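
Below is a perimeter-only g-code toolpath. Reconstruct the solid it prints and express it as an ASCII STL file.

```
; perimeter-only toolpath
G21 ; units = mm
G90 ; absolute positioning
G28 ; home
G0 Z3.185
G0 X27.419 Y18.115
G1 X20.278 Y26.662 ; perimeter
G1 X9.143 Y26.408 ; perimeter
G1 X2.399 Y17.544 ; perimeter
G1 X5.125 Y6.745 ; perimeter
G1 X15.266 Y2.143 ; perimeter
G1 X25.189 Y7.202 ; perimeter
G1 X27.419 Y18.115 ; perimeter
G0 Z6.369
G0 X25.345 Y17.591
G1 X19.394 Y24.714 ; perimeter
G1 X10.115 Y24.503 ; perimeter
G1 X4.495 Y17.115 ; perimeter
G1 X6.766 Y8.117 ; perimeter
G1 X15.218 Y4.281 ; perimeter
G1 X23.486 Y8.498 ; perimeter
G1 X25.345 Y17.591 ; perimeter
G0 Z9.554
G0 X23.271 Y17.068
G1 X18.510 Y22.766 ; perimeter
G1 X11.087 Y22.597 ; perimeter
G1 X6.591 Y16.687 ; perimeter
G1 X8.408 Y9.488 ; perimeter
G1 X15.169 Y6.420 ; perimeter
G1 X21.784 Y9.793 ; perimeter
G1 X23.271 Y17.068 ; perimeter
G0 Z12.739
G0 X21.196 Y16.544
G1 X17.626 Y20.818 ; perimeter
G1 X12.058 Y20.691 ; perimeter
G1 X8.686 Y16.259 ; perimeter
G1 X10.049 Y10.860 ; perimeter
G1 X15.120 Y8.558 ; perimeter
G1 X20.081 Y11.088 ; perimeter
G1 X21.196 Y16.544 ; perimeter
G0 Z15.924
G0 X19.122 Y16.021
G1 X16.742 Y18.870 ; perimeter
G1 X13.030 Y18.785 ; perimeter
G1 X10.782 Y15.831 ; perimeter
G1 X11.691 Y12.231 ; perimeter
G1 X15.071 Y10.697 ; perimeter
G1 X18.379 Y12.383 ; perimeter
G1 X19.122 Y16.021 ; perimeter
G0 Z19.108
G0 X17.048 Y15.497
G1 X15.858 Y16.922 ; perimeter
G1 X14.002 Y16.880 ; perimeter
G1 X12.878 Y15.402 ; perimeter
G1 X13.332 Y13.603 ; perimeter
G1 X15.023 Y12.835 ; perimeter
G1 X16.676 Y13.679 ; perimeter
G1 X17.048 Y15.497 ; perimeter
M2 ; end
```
solid part
  facet normal 0.0000 0.0000 -1.0000
    outer loop
      vertex 8.171 28.314 0.000
      vertex 21.162 28.610 0.000
      vertex 29.493 18.638 0.000
    endloop
  endfacet
  facet normal 0.0000 0.0000 -1.0000
    outer loop
      vertex 0.303 17.972 0.000
      vertex 8.171 28.314 0.000
      vertex 29.493 18.638 0.000
    endloop
  endfacet
  facet normal 0.0000 0.0000 -1.0000
    outer loop
      vertex 3.483 5.374 0.000
      vertex 0.303 17.972 0.000
      vertex 29.493 18.638 0.000
    endloop
  endfacet
  facet normal 0.0000 0.0000 -1.0000
    outer loop
      vertex 15.315 0.004 0.000
      vertex 3.483 5.374 0.000
      vertex 29.493 18.638 0.000
    endloop
  endfacet
  facet normal 0.0000 0.0000 -1.0000
    outer loop
      vertex 26.891 5.907 0.000
      vertex 15.315 0.004 0.000
      vertex 29.493 18.638 0.000
    endloop
  endfacet
  facet normal 0.6566 0.5485 0.5178
    outer loop
      vertex 29.493 18.638 0.000
      vertex 21.162 28.610 0.000
      vertex 14.974 14.974 22.293
    endloop
  endfacet
  facet normal -0.0195 0.8553 0.5178
    outer loop
      vertex 21.162 28.610 0.000
      vertex 8.171 28.314 0.000
      vertex 14.974 14.974 22.293
    endloop
  endfacet
  facet normal -0.6809 0.5180 0.5178
    outer loop
      vertex 8.171 28.314 0.000
      vertex 0.303 17.972 0.000
      vertex 14.974 14.974 22.293
    endloop
  endfacet
  facet normal -0.8295 -0.2094 0.5177
    outer loop
      vertex 0.303 17.972 0.000
      vertex 3.483 5.374 0.000
      vertex 14.974 14.974 22.293
    endloop
  endfacet
  facet normal -0.3536 -0.7791 0.5177
    outer loop
      vertex 3.483 5.374 0.000
      vertex 15.315 0.004 0.000
      vertex 14.974 14.974 22.293
    endloop
  endfacet
  facet normal 0.3887 -0.7622 0.5177
    outer loop
      vertex 15.315 0.004 0.000
      vertex 26.891 5.907 0.000
      vertex 14.974 14.974 22.293
    endloop
  endfacet
  facet normal 0.8382 -0.1713 0.5177
    outer loop
      vertex 26.891 5.907 0.000
      vertex 29.493 18.638 0.000
      vertex 14.974 14.974 22.293
    endloop
  endfacet
endsolid part

The G0 Z moves step by Δz≈3.185 mm. The G1 loops shrink linearly with z, so the solid tapers from its base footprint up to z≈22.3. Closing with a flat bottom cap and the tapered top and triangulating gives 12 facets — a regular 7-sided pyramid, base circumscribed radius ≈ 15 mm, apex at z ≈ 22.3 mm.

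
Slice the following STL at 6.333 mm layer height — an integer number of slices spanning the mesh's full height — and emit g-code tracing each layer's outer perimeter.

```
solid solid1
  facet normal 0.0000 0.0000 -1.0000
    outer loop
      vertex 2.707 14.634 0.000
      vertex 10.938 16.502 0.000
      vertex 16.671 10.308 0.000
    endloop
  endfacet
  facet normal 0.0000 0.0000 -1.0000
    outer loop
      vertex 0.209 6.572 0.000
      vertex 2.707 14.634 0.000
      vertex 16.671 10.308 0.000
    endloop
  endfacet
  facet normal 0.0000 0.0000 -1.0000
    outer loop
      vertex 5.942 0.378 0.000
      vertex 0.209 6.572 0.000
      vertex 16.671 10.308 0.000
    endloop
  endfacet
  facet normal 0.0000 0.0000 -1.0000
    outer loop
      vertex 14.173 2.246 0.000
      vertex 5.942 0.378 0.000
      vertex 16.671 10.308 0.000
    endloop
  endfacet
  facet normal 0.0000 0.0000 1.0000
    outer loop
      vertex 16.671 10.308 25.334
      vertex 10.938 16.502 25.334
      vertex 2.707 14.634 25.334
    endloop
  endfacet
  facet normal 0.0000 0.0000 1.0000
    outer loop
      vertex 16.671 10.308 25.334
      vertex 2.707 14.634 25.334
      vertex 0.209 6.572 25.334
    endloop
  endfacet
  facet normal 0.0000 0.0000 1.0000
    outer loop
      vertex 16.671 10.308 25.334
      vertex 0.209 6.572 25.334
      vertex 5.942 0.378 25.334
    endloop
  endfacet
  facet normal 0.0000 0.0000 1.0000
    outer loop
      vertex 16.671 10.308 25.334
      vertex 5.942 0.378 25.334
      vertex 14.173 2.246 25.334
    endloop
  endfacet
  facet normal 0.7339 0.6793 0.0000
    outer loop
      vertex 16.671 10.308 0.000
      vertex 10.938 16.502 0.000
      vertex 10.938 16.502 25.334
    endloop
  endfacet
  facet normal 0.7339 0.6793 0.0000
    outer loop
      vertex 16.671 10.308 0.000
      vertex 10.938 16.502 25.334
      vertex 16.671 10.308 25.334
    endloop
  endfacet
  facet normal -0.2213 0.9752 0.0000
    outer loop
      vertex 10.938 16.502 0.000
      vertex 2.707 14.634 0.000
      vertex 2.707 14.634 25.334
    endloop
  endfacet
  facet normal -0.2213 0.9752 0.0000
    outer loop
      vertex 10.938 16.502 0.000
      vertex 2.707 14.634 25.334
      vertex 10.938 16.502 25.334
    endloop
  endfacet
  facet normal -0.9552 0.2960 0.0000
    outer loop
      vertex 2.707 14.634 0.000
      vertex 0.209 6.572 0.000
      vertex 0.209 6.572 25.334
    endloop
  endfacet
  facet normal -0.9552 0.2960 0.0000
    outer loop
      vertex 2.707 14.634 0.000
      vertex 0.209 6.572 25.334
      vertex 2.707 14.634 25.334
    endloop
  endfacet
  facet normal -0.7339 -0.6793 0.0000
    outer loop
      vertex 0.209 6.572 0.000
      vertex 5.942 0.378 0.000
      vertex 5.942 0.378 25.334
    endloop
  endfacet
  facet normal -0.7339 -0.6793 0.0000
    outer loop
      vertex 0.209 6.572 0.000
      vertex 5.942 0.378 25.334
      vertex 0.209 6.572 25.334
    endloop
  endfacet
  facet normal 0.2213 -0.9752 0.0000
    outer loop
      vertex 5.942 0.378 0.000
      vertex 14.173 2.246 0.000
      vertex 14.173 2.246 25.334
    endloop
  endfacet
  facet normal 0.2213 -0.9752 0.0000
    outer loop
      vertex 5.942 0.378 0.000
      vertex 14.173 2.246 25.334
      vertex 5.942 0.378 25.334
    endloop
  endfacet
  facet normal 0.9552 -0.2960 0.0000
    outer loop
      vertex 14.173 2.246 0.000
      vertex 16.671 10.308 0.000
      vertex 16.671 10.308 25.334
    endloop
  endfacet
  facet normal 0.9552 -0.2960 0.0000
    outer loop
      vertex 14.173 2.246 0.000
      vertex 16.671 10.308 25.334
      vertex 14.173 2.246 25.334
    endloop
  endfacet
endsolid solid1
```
; perimeter-only toolpath
G21 ; units = mm
G90 ; absolute positioning
G28 ; home
; layer 1
G0 Z6.333
G0 X16.671 Y10.308
G1 X10.938 Y16.502
G1 X2.707 Y14.634
G1 X0.209 Y6.572
G1 X5.942 Y0.378
G1 X14.173 Y2.246
G1 X16.671 Y10.308
; layer 2
G0 Z12.667
G0 X16.671 Y10.308
G1 X10.938 Y16.502
G1 X2.707 Y14.634
G1 X0.209 Y6.572
G1 X5.942 Y0.378
G1 X14.173 Y2.246
G1 X16.671 Y10.308
; layer 3
G0 Z19.000
G0 X16.671 Y10.308
G1 X10.938 Y16.502
G1 X2.707 Y14.634
G1 X0.209 Y6.572
G1 X5.942 Y0.378
G1 X14.173 Y2.246
G1 X16.671 Y10.308
; layer 4
G0 Z25.334
G0 X16.671 Y10.308
G1 X10.938 Y16.502
G1 X2.707 Y14.634
G1 X0.209 Y6.572
G1 X5.942 Y0.378
G1 X14.173 Y2.246
G1 X16.671 Y10.308
M2 ; end

The solid is a regular 6-sided prism (a cylinder approximated with 6 flat sides), circumscribed radius ≈ 8.44 mm, height ≈ 25.3 mm. Slicing at Δz = 6.333 mm — 4 equal slices spanning the solid's height, so layer i sits at z = i·h/4 — gives 4 non-empty perimeters. Each is a 6-segment closed polygon; G0 lifts to the layer z and rapids to the start vertex, then G1 traces the edges.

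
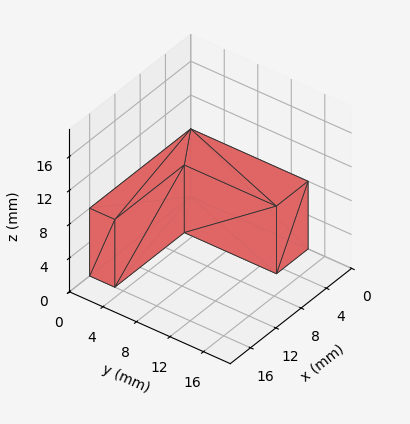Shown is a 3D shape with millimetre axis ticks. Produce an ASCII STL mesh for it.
Reading the render: the shape is an L-shaped prism: outer 16 × 14 mm, arm thicknesses ≈ 3 mm (horizontal) and 5 mm (vertical), extruded 8 mm in z (dimensions read to the nearest mm from the axis ticks). For the STL, each face is triangulated and given an outward normal.

solid part
  facet normal 0.0000 0.0000 -1.0000
    outer loop
      vertex 16.0 3.0 0.0
      vertex 16.0 0.0 0.0
      vertex 0.0 0.0 0.0
    endloop
  endfacet
  facet normal 0.0000 0.0000 -1.0000
    outer loop
      vertex 5.0 3.0 0.0
      vertex 16.0 3.0 0.0
      vertex 0.0 0.0 0.0
    endloop
  endfacet
  facet normal 0.0000 0.0000 -1.0000
    outer loop
      vertex 5.0 14.0 0.0
      vertex 5.0 3.0 0.0
      vertex 0.0 0.0 0.0
    endloop
  endfacet
  facet normal 0.0000 0.0000 -1.0000
    outer loop
      vertex 0.0 14.0 0.0
      vertex 5.0 14.0 0.0
      vertex 0.0 0.0 0.0
    endloop
  endfacet
  facet normal 0.0000 0.0000 1.0000
    outer loop
      vertex 0.0 0.0 8.0
      vertex 16.0 0.0 8.0
      vertex 16.0 3.0 8.0
    endloop
  endfacet
  facet normal 0.0000 0.0000 1.0000
    outer loop
      vertex 0.0 0.0 8.0
      vertex 16.0 3.0 8.0
      vertex 5.0 3.0 8.0
    endloop
  endfacet
  facet normal 0.0000 0.0000 1.0000
    outer loop
      vertex 0.0 0.0 8.0
      vertex 5.0 3.0 8.0
      vertex 5.0 14.0 8.0
    endloop
  endfacet
  facet normal 0.0000 0.0000 1.0000
    outer loop
      vertex 0.0 0.0 8.0
      vertex 5.0 14.0 8.0
      vertex 0.0 14.0 8.0
    endloop
  endfacet
  facet normal 0.0000 -1.0000 0.0000
    outer loop
      vertex 0.0 0.0 0.0
      vertex 16.0 0.0 0.0
      vertex 16.0 0.0 8.0
    endloop
  endfacet
  facet normal 0.0000 -1.0000 0.0000
    outer loop
      vertex 0.0 0.0 0.0
      vertex 16.0 0.0 8.0
      vertex 0.0 0.0 8.0
    endloop
  endfacet
  facet normal 1.0000 0.0000 0.0000
    outer loop
      vertex 16.0 0.0 0.0
      vertex 16.0 3.0 0.0
      vertex 16.0 3.0 8.0
    endloop
  endfacet
  facet normal 1.0000 0.0000 0.0000
    outer loop
      vertex 16.0 0.0 0.0
      vertex 16.0 3.0 8.0
      vertex 16.0 0.0 8.0
    endloop
  endfacet
  facet normal 0.0000 1.0000 0.0000
    outer loop
      vertex 16.0 3.0 0.0
      vertex 5.0 3.0 0.0
      vertex 5.0 3.0 8.0
    endloop
  endfacet
  facet normal 0.0000 1.0000 0.0000
    outer loop
      vertex 16.0 3.0 0.0
      vertex 5.0 3.0 8.0
      vertex 16.0 3.0 8.0
    endloop
  endfacet
  facet normal 1.0000 0.0000 0.0000
    outer loop
      vertex 5.0 3.0 0.0
      vertex 5.0 14.0 0.0
      vertex 5.0 14.0 8.0
    endloop
  endfacet
  facet normal 1.0000 0.0000 0.0000
    outer loop
      vertex 5.0 3.0 0.0
      vertex 5.0 14.0 8.0
      vertex 5.0 3.0 8.0
    endloop
  endfacet
  facet normal 0.0000 1.0000 0.0000
    outer loop
      vertex 5.0 14.0 0.0
      vertex 0.0 14.0 0.0
      vertex 0.0 14.0 8.0
    endloop
  endfacet
  facet normal 0.0000 1.0000 0.0000
    outer loop
      vertex 5.0 14.0 0.0
      vertex 0.0 14.0 8.0
      vertex 5.0 14.0 8.0
    endloop
  endfacet
  facet normal -1.0000 0.0000 0.0000
    outer loop
      vertex 0.0 14.0 0.0
      vertex 0.0 0.0 0.0
      vertex 0.0 0.0 8.0
    endloop
  endfacet
  facet normal -1.0000 0.0000 0.0000
    outer loop
      vertex 0.0 14.0 0.0
      vertex 0.0 0.0 8.0
      vertex 0.0 14.0 8.0
    endloop
  endfacet
endsolid part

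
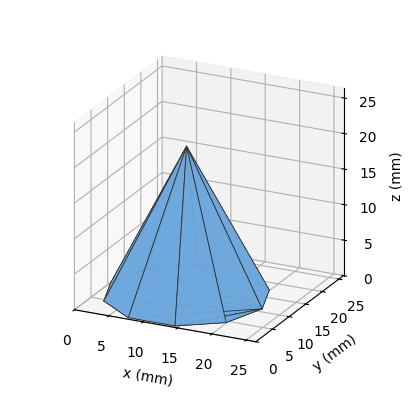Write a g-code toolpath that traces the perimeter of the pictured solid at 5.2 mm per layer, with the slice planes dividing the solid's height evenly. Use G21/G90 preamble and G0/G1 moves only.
Reading the render: the shape is a regular 10-sided pyramid, base circumscribed radius ≈ 11 mm, apex at z ≈ 21 mm (dimensions read to the nearest mm from the axis ticks). For the g-code, the solid's height is divided into equal slices at the stated Δz and each level perimeter traced with G1 moves after a G0 lift.

; perimeter-only toolpath
G21 ; units = mm
G90 ; absolute positioning
G28 ; home
; layer 1
G0 Z5.2
G0 X19.2 Y11.0
G1 X17.7 Y15.9
G1 X13.6 Y18.9
G1 X8.4 Y18.9
G1 X4.3 Y15.9
G1 X2.8 Y11.0
G1 X4.3 Y6.1
G1 X8.4 Y3.1
G1 X13.6 Y3.1
G1 X17.7 Y6.1
G1 X19.2 Y11.0
; layer 2
G0 Z10.5
G0 X16.5 Y11.0
G1 X15.4 Y14.2
G1 X12.7 Y16.2
G1 X9.3 Y16.2
G1 X6.5 Y14.2
G1 X5.5 Y11.0
G1 X6.5 Y7.8
G1 X9.3 Y5.8
G1 X12.7 Y5.8
G1 X15.4 Y7.8
G1 X16.5 Y11.0
; layer 3
G0 Z15.8
G0 X13.8 Y11.0
G1 X13.2 Y12.6
G1 X11.8 Y13.6
G1 X10.2 Y13.6
G1 X8.8 Y12.6
G1 X8.2 Y11.0
G1 X8.8 Y9.4
G1 X10.2 Y8.4
G1 X11.8 Y8.4
G1 X13.2 Y9.4
G1 X13.8 Y11.0
M2 ; end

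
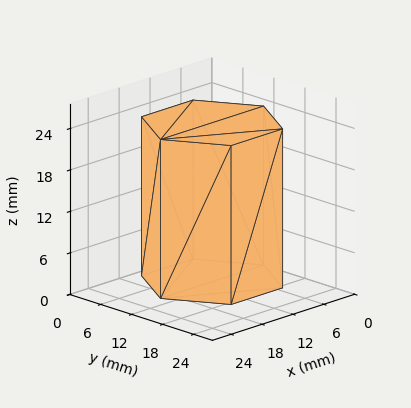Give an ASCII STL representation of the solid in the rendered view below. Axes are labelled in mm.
Reading the render: the shape is a regular 6-sided prism (a cylinder approximated with 6 flat sides), circumscribed radius ≈ 10 mm, height ≈ 23 mm (dimensions read to the nearest mm from the axis ticks). For the STL, each face is triangulated and given an outward normal.

solid part
  facet normal 0.0000 0.0000 -1.0000
    outer loop
      vertex 5.00 18.66 0.00
      vertex 15.00 18.66 0.00
      vertex 20.00 10.00 0.00
    endloop
  endfacet
  facet normal 0.0000 0.0000 -1.0000
    outer loop
      vertex 0.00 10.00 0.00
      vertex 5.00 18.66 0.00
      vertex 20.00 10.00 0.00
    endloop
  endfacet
  facet normal 0.0000 0.0000 -1.0000
    outer loop
      vertex 5.00 1.34 0.00
      vertex 0.00 10.00 0.00
      vertex 20.00 10.00 0.00
    endloop
  endfacet
  facet normal 0.0000 0.0000 -1.0000
    outer loop
      vertex 15.00 1.34 0.00
      vertex 5.00 1.34 0.00
      vertex 20.00 10.00 0.00
    endloop
  endfacet
  facet normal 0.0000 0.0000 1.0000
    outer loop
      vertex 20.00 10.00 23.00
      vertex 15.00 18.66 23.00
      vertex 5.00 18.66 23.00
    endloop
  endfacet
  facet normal 0.0000 0.0000 1.0000
    outer loop
      vertex 20.00 10.00 23.00
      vertex 5.00 18.66 23.00
      vertex 0.00 10.00 23.00
    endloop
  endfacet
  facet normal 0.0000 0.0000 1.0000
    outer loop
      vertex 20.00 10.00 23.00
      vertex 0.00 10.00 23.00
      vertex 5.00 1.34 23.00
    endloop
  endfacet
  facet normal 0.0000 0.0000 1.0000
    outer loop
      vertex 20.00 10.00 23.00
      vertex 5.00 1.34 23.00
      vertex 15.00 1.34 23.00
    endloop
  endfacet
  facet normal 0.8660 0.5000 0.0000
    outer loop
      vertex 20.00 10.00 0.00
      vertex 15.00 18.66 0.00
      vertex 15.00 18.66 23.00
    endloop
  endfacet
  facet normal 0.8660 0.5000 0.0000
    outer loop
      vertex 20.00 10.00 0.00
      vertex 15.00 18.66 23.00
      vertex 20.00 10.00 23.00
    endloop
  endfacet
  facet normal 0.0000 1.0000 0.0000
    outer loop
      vertex 15.00 18.66 0.00
      vertex 5.00 18.66 0.00
      vertex 5.00 18.66 23.00
    endloop
  endfacet
  facet normal 0.0000 1.0000 0.0000
    outer loop
      vertex 15.00 18.66 0.00
      vertex 5.00 18.66 23.00
      vertex 15.00 18.66 23.00
    endloop
  endfacet
  facet normal -0.8660 0.5000 0.0000
    outer loop
      vertex 5.00 18.66 0.00
      vertex 0.00 10.00 0.00
      vertex 0.00 10.00 23.00
    endloop
  endfacet
  facet normal -0.8660 0.5000 0.0000
    outer loop
      vertex 5.00 18.66 0.00
      vertex 0.00 10.00 23.00
      vertex 5.00 18.66 23.00
    endloop
  endfacet
  facet normal -0.8660 -0.5000 0.0000
    outer loop
      vertex 0.00 10.00 0.00
      vertex 5.00 1.34 0.00
      vertex 5.00 1.34 23.00
    endloop
  endfacet
  facet normal -0.8660 -0.5000 0.0000
    outer loop
      vertex 0.00 10.00 0.00
      vertex 5.00 1.34 23.00
      vertex 0.00 10.00 23.00
    endloop
  endfacet
  facet normal 0.0000 -1.0000 0.0000
    outer loop
      vertex 5.00 1.34 0.00
      vertex 15.00 1.34 0.00
      vertex 15.00 1.34 23.00
    endloop
  endfacet
  facet normal 0.0000 -1.0000 0.0000
    outer loop
      vertex 5.00 1.34 0.00
      vertex 15.00 1.34 23.00
      vertex 5.00 1.34 23.00
    endloop
  endfacet
  facet normal 0.8660 -0.5000 0.0000
    outer loop
      vertex 15.00 1.34 0.00
      vertex 20.00 10.00 0.00
      vertex 20.00 10.00 23.00
    endloop
  endfacet
  facet normal 0.8660 -0.5000 0.0000
    outer loop
      vertex 15.00 1.34 0.00
      vertex 20.00 10.00 23.00
      vertex 15.00 1.34 23.00
    endloop
  endfacet
endsolid part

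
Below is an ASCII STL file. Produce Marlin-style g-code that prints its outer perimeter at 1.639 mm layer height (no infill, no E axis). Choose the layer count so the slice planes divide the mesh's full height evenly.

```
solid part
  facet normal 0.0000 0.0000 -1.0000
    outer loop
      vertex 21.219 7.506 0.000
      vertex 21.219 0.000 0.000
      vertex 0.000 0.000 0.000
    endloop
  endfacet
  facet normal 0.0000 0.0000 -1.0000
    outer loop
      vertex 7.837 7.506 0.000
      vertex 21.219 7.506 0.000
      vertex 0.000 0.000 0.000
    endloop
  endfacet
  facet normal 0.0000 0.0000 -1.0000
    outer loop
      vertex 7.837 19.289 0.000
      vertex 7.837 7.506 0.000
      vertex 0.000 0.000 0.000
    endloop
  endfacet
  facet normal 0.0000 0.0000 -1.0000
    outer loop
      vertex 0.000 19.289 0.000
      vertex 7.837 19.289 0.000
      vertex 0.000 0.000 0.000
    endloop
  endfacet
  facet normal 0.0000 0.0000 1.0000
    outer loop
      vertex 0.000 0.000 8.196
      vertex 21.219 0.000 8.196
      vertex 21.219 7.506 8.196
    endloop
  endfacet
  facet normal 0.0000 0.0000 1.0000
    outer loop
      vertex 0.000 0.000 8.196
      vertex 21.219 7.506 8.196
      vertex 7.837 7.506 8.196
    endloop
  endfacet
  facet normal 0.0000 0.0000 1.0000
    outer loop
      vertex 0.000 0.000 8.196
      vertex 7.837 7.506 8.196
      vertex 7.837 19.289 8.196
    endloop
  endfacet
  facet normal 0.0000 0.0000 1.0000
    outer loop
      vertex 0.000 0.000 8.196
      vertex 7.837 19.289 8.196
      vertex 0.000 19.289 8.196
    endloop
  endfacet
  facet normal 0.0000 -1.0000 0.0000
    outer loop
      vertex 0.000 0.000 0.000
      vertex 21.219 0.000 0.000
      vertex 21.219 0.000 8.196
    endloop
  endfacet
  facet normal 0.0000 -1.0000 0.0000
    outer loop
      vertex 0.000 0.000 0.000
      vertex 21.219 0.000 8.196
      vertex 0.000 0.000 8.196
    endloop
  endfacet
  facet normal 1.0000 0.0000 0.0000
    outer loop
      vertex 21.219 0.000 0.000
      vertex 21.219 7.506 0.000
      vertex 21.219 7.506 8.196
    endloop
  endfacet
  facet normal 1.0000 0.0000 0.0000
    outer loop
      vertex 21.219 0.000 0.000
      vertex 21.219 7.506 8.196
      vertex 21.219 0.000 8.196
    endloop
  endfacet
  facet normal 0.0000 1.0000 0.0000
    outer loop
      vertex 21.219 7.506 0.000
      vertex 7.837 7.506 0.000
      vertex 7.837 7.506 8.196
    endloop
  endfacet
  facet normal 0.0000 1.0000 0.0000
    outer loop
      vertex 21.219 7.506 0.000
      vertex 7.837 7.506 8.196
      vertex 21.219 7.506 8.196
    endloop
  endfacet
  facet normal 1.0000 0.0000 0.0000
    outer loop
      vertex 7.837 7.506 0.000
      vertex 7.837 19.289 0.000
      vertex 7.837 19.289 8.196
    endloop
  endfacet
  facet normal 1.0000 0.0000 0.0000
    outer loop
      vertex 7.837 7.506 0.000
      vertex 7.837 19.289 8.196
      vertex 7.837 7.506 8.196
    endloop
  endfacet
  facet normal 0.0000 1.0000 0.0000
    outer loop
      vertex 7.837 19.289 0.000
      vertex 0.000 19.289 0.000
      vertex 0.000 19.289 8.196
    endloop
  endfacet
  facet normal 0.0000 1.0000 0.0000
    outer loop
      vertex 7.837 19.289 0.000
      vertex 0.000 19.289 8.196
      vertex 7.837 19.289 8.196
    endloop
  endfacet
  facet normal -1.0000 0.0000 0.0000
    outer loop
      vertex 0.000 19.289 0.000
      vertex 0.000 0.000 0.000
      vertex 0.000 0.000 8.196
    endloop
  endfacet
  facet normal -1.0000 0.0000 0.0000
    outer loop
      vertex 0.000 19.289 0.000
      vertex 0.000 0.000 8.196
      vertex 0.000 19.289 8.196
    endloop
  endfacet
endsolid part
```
; perimeter-only toolpath
G21 ; units = mm
G90 ; absolute positioning
G28 ; home
; layer 1
G0 Z1.639
G0 X0.000 Y0.000
G1 X21.219 Y0.000
G1 X21.219 Y7.506
G1 X7.837 Y7.506
G1 X7.837 Y19.289
G1 X0.000 Y19.289
G1 X0.000 Y0.000
; layer 2
G0 Z3.278
G0 X0.000 Y0.000
G1 X21.219 Y0.000
G1 X21.219 Y7.506
G1 X7.837 Y7.506
G1 X7.837 Y19.289
G1 X0.000 Y19.289
G1 X0.000 Y0.000
; layer 3
G0 Z4.918
G0 X0.000 Y0.000
G1 X21.219 Y0.000
G1 X21.219 Y7.506
G1 X7.837 Y7.506
G1 X7.837 Y19.289
G1 X0.000 Y19.289
G1 X0.000 Y0.000
; layer 4
G0 Z6.557
G0 X0.000 Y0.000
G1 X21.219 Y0.000
G1 X21.219 Y7.506
G1 X7.837 Y7.506
G1 X7.837 Y19.289
G1 X0.000 Y19.289
G1 X0.000 Y0.000
; layer 5
G0 Z8.196
G0 X0.000 Y0.000
G1 X21.219 Y0.000
G1 X21.219 Y7.506
G1 X7.837 Y7.506
G1 X7.837 Y19.289
G1 X0.000 Y19.289
G1 X0.000 Y0.000
M2 ; end

The solid is an L-shaped prism: outer 21.2 × 19.3 mm, arm thicknesses ≈ 7.51 mm (horizontal) and 7.84 mm (vertical), extruded 8.2 mm in z. Slicing at Δz = 1.639 mm — 5 equal slices spanning the solid's height, so layer i sits at z = i·h/5 — gives 5 non-empty perimeters. Each is a 6-segment closed polygon; G0 lifts to the layer z and rapids to the start vertex, then G1 traces the edges.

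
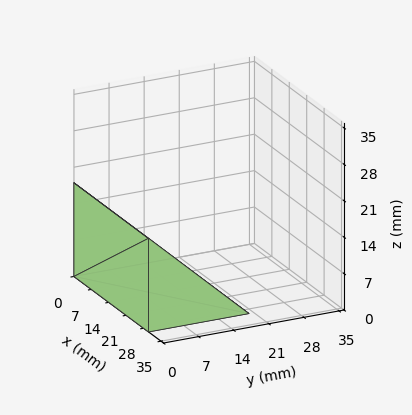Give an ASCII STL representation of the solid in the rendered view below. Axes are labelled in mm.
Reading the render: the shape is a wedge (ramp): 30 × 20 mm base, rising to 18 mm along the y=0 edge and sloping linearly to z=0 at y=20 (dimensions read to the nearest mm from the axis ticks). For the STL, each face is triangulated and given an outward normal.

solid part
  facet normal 0.0000 0.0000 -1.0000
    outer loop
      vertex 30.00 20.00 0.00
      vertex 30.00 0.00 0.00
      vertex 0.00 0.00 0.00
    endloop
  endfacet
  facet normal 0.0000 0.0000 -1.0000
    outer loop
      vertex 0.00 20.00 0.00
      vertex 30.00 20.00 0.00
      vertex 0.00 0.00 0.00
    endloop
  endfacet
  facet normal 0.0000 -1.0000 0.0000
    outer loop
      vertex 0.00 0.00 0.00
      vertex 30.00 0.00 0.00
      vertex 30.00 0.00 18.00
    endloop
  endfacet
  facet normal 0.0000 -1.0000 0.0000
    outer loop
      vertex 0.00 0.00 0.00
      vertex 30.00 0.00 18.00
      vertex 0.00 0.00 18.00
    endloop
  endfacet
  facet normal 0.0000 0.6690 0.7433
    outer loop
      vertex 0.00 0.00 18.00
      vertex 30.00 0.00 18.00
      vertex 30.00 20.00 0.00
    endloop
  endfacet
  facet normal 0.0000 0.6690 0.7433
    outer loop
      vertex 0.00 0.00 18.00
      vertex 30.00 20.00 0.00
      vertex 0.00 20.00 0.00
    endloop
  endfacet
  facet normal -1.0000 0.0000 0.0000
    outer loop
      vertex 0.00 0.00 18.00
      vertex 0.00 20.00 0.00
      vertex 0.00 0.00 0.00
    endloop
  endfacet
  facet normal 1.0000 0.0000 0.0000
    outer loop
      vertex 30.00 0.00 0.00
      vertex 30.00 20.00 0.00
      vertex 30.00 0.00 18.00
    endloop
  endfacet
endsolid part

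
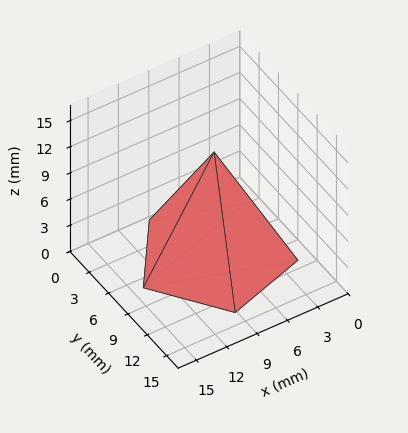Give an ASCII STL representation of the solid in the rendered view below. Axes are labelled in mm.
Reading the render: the shape is a regular 5-sided pyramid, base circumscribed radius ≈ 7 mm, apex at z ≈ 12 mm (dimensions read to the nearest mm from the axis ticks). For the STL, each face is triangulated and given an outward normal.

solid part
  facet normal 0.0000 0.0000 -1.0000
    outer loop
      vertex 1.34 11.11 0.00
      vertex 9.16 13.66 0.00
      vertex 14.00 7.00 0.00
    endloop
  endfacet
  facet normal 0.0000 0.0000 -1.0000
    outer loop
      vertex 1.34 2.89 0.00
      vertex 1.34 11.11 0.00
      vertex 14.00 7.00 0.00
    endloop
  endfacet
  facet normal 0.0000 0.0000 -1.0000
    outer loop
      vertex 9.16 0.34 0.00
      vertex 1.34 2.89 0.00
      vertex 14.00 7.00 0.00
    endloop
  endfacet
  facet normal 0.7316 0.5317 0.4268
    outer loop
      vertex 14.00 7.00 0.00
      vertex 9.16 13.66 0.00
      vertex 7.00 7.00 12.00
    endloop
  endfacet
  facet normal -0.2804 0.8598 0.4267
    outer loop
      vertex 9.16 13.66 0.00
      vertex 1.34 11.11 0.00
      vertex 7.00 7.00 12.00
    endloop
  endfacet
  facet normal -0.9044 0.0000 0.4266
    outer loop
      vertex 1.34 11.11 0.00
      vertex 1.34 2.89 0.00
      vertex 7.00 7.00 12.00
    endloop
  endfacet
  facet normal -0.2804 -0.8598 0.4267
    outer loop
      vertex 1.34 2.89 0.00
      vertex 9.16 0.34 0.00
      vertex 7.00 7.00 12.00
    endloop
  endfacet
  facet normal 0.7316 -0.5317 0.4268
    outer loop
      vertex 9.16 0.34 0.00
      vertex 14.00 7.00 0.00
      vertex 7.00 7.00 12.00
    endloop
  endfacet
endsolid part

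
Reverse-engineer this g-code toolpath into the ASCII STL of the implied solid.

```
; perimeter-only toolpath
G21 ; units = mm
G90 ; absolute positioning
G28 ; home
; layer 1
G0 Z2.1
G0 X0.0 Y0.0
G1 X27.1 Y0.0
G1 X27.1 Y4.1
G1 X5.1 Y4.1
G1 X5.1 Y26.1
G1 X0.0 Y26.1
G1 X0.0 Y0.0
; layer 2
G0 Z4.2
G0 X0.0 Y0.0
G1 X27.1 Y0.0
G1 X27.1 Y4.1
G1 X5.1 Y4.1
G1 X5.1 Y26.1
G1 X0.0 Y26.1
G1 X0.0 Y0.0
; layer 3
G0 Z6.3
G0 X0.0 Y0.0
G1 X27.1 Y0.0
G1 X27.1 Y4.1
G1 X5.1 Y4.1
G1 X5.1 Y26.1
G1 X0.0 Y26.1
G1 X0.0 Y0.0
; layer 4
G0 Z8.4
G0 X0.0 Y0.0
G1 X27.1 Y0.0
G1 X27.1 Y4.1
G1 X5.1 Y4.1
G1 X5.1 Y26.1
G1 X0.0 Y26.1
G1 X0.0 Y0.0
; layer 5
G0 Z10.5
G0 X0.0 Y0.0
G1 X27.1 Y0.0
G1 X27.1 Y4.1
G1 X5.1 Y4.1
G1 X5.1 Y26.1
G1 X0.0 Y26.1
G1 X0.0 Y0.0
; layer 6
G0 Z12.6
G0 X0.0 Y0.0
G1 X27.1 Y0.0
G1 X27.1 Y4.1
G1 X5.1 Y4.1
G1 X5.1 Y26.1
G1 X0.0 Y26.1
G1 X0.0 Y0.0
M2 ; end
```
solid part
  facet normal 0.0000 0.0000 -1.0000
    outer loop
      vertex 27.1 4.1 0.0
      vertex 27.1 0.0 0.0
      vertex 0.0 0.0 0.0
    endloop
  endfacet
  facet normal 0.0000 0.0000 -1.0000
    outer loop
      vertex 5.1 4.1 0.0
      vertex 27.1 4.1 0.0
      vertex 0.0 0.0 0.0
    endloop
  endfacet
  facet normal 0.0000 0.0000 -1.0000
    outer loop
      vertex 5.1 26.1 0.0
      vertex 5.1 4.1 0.0
      vertex 0.0 0.0 0.0
    endloop
  endfacet
  facet normal 0.0000 0.0000 -1.0000
    outer loop
      vertex 0.0 26.1 0.0
      vertex 5.1 26.1 0.0
      vertex 0.0 0.0 0.0
    endloop
  endfacet
  facet normal 0.0000 0.0000 1.0000
    outer loop
      vertex 0.0 0.0 12.6
      vertex 27.1 0.0 12.6
      vertex 27.1 4.1 12.6
    endloop
  endfacet
  facet normal 0.0000 0.0000 1.0000
    outer loop
      vertex 0.0 0.0 12.6
      vertex 27.1 4.1 12.6
      vertex 5.1 4.1 12.6
    endloop
  endfacet
  facet normal 0.0000 0.0000 1.0000
    outer loop
      vertex 0.0 0.0 12.6
      vertex 5.1 4.1 12.6
      vertex 5.1 26.1 12.6
    endloop
  endfacet
  facet normal 0.0000 0.0000 1.0000
    outer loop
      vertex 0.0 0.0 12.6
      vertex 5.1 26.1 12.6
      vertex 0.0 26.1 12.6
    endloop
  endfacet
  facet normal 0.0000 -1.0000 0.0000
    outer loop
      vertex 0.0 0.0 0.0
      vertex 27.1 0.0 0.0
      vertex 27.1 0.0 12.6
    endloop
  endfacet
  facet normal 0.0000 -1.0000 0.0000
    outer loop
      vertex 0.0 0.0 0.0
      vertex 27.1 0.0 12.6
      vertex 0.0 0.0 12.6
    endloop
  endfacet
  facet normal 1.0000 0.0000 0.0000
    outer loop
      vertex 27.1 0.0 0.0
      vertex 27.1 4.1 0.0
      vertex 27.1 4.1 12.6
    endloop
  endfacet
  facet normal 1.0000 0.0000 0.0000
    outer loop
      vertex 27.1 0.0 0.0
      vertex 27.1 4.1 12.6
      vertex 27.1 0.0 12.6
    endloop
  endfacet
  facet normal 0.0000 1.0000 0.0000
    outer loop
      vertex 27.1 4.1 0.0
      vertex 5.1 4.1 0.0
      vertex 5.1 4.1 12.6
    endloop
  endfacet
  facet normal 0.0000 1.0000 0.0000
    outer loop
      vertex 27.1 4.1 0.0
      vertex 5.1 4.1 12.6
      vertex 27.1 4.1 12.6
    endloop
  endfacet
  facet normal 1.0000 0.0000 0.0000
    outer loop
      vertex 5.1 4.1 0.0
      vertex 5.1 26.1 0.0
      vertex 5.1 26.1 12.6
    endloop
  endfacet
  facet normal 1.0000 0.0000 0.0000
    outer loop
      vertex 5.1 4.1 0.0
      vertex 5.1 26.1 12.6
      vertex 5.1 4.1 12.6
    endloop
  endfacet
  facet normal 0.0000 1.0000 0.0000
    outer loop
      vertex 5.1 26.1 0.0
      vertex 0.0 26.1 0.0
      vertex 0.0 26.1 12.6
    endloop
  endfacet
  facet normal 0.0000 1.0000 0.0000
    outer loop
      vertex 5.1 26.1 0.0
      vertex 0.0 26.1 12.6
      vertex 5.1 26.1 12.6
    endloop
  endfacet
  facet normal -1.0000 0.0000 0.0000
    outer loop
      vertex 0.0 26.1 0.0
      vertex 0.0 0.0 0.0
      vertex 0.0 0.0 12.6
    endloop
  endfacet
  facet normal -1.0000 0.0000 0.0000
    outer loop
      vertex 0.0 26.1 0.0
      vertex 0.0 0.0 12.6
      vertex 0.0 26.1 12.6
    endloop
  endfacet
endsolid part

The G0 Z moves step by Δz≈2.1 mm. Every layer's G1 loop is the same polygon, so the solid is a straight extrusion of it from z=0 to z≈12.6. Closing with flat bottom and top caps and triangulating gives 20 facets — an L-shaped prism: outer 27.1 × 26.1 mm, arm thicknesses ≈ 4.1 mm (horizontal) and 5.1 mm (vertical), extruded 12.6 mm in z.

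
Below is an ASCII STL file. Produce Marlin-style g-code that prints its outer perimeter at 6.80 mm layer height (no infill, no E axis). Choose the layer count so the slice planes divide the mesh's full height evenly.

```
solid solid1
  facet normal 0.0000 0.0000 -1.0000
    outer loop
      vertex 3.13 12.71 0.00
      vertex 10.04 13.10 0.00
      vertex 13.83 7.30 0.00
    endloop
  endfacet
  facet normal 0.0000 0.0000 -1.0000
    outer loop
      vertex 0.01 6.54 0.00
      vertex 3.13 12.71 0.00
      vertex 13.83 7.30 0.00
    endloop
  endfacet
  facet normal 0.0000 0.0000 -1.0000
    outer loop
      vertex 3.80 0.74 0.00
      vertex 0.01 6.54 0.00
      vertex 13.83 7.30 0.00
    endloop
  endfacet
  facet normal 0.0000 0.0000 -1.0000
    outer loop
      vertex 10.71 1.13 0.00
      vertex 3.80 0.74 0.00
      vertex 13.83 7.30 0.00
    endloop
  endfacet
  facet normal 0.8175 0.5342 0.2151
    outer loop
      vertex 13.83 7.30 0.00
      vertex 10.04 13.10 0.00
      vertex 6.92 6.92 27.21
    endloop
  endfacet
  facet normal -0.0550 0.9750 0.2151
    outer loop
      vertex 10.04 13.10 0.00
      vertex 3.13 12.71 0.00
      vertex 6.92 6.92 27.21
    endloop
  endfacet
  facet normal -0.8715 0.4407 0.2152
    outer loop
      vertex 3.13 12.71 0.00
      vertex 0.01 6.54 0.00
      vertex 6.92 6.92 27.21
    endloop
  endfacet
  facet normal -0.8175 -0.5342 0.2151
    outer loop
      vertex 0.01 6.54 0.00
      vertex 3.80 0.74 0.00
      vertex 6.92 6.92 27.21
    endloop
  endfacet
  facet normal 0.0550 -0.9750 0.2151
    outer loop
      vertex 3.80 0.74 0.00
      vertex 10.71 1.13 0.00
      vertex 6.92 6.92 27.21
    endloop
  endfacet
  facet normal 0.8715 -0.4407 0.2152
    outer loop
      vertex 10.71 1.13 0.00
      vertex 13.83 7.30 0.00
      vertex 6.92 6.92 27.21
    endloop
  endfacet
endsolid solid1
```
; perimeter-only toolpath
G21 ; units = mm
G90 ; absolute positioning
G28 ; home
; layer 1
G0 Z6.80
G0 X12.10 Y7.21
G1 X9.26 Y11.55
G1 X4.08 Y11.26
G1 X1.74 Y6.63
G1 X4.58 Y2.29
G1 X9.76 Y2.58
G1 X12.10 Y7.21
; layer 2
G0 Z13.61
G0 X10.38 Y7.11
G1 X8.48 Y10.01
G1 X5.03 Y9.82
G1 X3.46 Y6.73
G1 X5.36 Y3.83
G1 X8.82 Y4.03
G1 X10.38 Y7.11
; layer 3
G0 Z20.41
G0 X8.65 Y7.02
G1 X7.70 Y8.46
G1 X5.97 Y8.37
G1 X5.19 Y6.83
G1 X6.14 Y5.38
G1 X7.87 Y5.47
G1 X8.65 Y7.02
M2 ; end

The solid is a regular 6-sided pyramid, base circumscribed radius ≈ 6.92 mm, apex at z ≈ 27.2 mm. Slicing at Δz = 6.80 mm — 4 equal slices spanning the solid's height, so layer i sits at z = i·h/4 — gives 3 non-empty perimeters. Each is a 6-segment closed polygon; G0 lifts to the layer z and rapids to the start vertex, then G1 traces the edges. The cross-section shrinks linearly with z (the slice at the apex is degenerate and omitted).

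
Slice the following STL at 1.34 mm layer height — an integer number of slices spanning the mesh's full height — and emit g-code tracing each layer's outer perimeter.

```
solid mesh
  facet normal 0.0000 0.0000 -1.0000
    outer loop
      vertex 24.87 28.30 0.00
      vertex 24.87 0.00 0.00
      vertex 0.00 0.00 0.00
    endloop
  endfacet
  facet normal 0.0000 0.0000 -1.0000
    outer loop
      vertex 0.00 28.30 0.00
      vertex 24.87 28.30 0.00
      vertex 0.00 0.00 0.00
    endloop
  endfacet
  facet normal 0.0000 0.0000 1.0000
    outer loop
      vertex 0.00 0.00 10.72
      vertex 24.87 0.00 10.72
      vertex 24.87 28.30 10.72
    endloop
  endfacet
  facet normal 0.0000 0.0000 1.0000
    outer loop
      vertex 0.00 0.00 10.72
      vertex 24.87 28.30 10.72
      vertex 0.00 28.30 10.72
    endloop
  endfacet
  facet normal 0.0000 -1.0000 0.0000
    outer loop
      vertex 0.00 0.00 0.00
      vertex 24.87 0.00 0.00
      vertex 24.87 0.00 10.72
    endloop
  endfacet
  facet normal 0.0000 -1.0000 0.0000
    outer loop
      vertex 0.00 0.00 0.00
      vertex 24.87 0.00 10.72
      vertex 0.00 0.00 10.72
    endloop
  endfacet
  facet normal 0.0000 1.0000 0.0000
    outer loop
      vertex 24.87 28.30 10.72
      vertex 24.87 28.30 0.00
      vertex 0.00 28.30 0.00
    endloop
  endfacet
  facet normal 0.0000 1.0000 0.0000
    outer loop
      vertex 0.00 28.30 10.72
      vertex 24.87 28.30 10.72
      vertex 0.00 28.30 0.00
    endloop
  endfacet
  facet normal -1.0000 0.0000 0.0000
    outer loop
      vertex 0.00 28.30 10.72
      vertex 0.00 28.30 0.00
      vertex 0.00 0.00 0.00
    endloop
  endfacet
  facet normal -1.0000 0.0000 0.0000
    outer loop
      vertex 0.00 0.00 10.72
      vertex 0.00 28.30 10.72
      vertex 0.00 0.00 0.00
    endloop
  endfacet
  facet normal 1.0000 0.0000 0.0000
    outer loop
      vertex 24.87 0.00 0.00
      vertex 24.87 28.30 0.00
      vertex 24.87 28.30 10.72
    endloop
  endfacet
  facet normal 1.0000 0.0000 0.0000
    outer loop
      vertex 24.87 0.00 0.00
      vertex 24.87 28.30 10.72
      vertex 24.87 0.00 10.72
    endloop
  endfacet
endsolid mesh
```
; perimeter-only toolpath
G21 ; units = mm
G90 ; absolute positioning
G28 ; home
; layer 1
G0 Z1.34
G0 X0.00 Y0.00
G1 X24.87 Y0.00
G1 X24.87 Y28.30
G1 X0.00 Y28.30
G1 X0.00 Y0.00
; layer 2
G0 Z2.68
G0 X0.00 Y0.00
G1 X24.87 Y0.00
G1 X24.87 Y28.30
G1 X0.00 Y28.30
G1 X0.00 Y0.00
; layer 3
G0 Z4.02
G0 X0.00 Y0.00
G1 X24.87 Y0.00
G1 X24.87 Y28.30
G1 X0.00 Y28.30
G1 X0.00 Y0.00
; layer 4
G0 Z5.36
G0 X0.00 Y0.00
G1 X24.87 Y0.00
G1 X24.87 Y28.30
G1 X0.00 Y28.30
G1 X0.00 Y0.00
; layer 5
G0 Z6.70
G0 X0.00 Y0.00
G1 X24.87 Y0.00
G1 X24.87 Y28.30
G1 X0.00 Y28.30
G1 X0.00 Y0.00
; layer 6
G0 Z8.04
G0 X0.00 Y0.00
G1 X24.87 Y0.00
G1 X24.87 Y28.30
G1 X0.00 Y28.30
G1 X0.00 Y0.00
; layer 7
G0 Z9.38
G0 X0.00 Y0.00
G1 X24.87 Y0.00
G1 X24.87 Y28.30
G1 X0.00 Y28.30
G1 X0.00 Y0.00
; layer 8
G0 Z10.72
G0 X0.00 Y0.00
G1 X24.87 Y0.00
G1 X24.87 Y28.30
G1 X0.00 Y28.30
G1 X0.00 Y0.00
M2 ; end

The solid is a rectangular box, roughly 24.9 × 28.3 mm footprint and 10.7 mm tall. Slicing at Δz = 1.34 mm — 8 equal slices spanning the solid's height, so layer i sits at z = i·h/8 — gives 8 non-empty perimeters. Each is a 4-segment closed polygon; G0 lifts to the layer z and rapids to the start vertex, then G1 traces the edges.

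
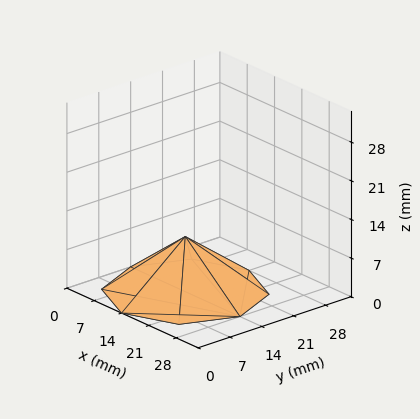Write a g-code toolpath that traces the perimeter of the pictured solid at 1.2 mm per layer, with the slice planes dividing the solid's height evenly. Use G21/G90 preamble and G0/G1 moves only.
Reading the render: the shape is a regular 8-sided pyramid, base circumscribed radius ≈ 14 mm, apex at z ≈ 10 mm (dimensions read to the nearest mm from the axis ticks). For the g-code, the solid's height is divided into equal slices at the stated Δz and each level perimeter traced with G1 moves after a G0 lift.

; perimeter-only toolpath
G21 ; units = mm
G90 ; absolute positioning
G28 ; home
; layer 1
G0 Z1.2
G0 X26.2 Y14.0
G1 X22.7 Y22.7
G1 X14.0 Y26.2
G1 X5.3 Y22.7
G1 X1.8 Y14.0
G1 X5.3 Y5.3
G1 X14.0 Y1.8
G1 X22.7 Y5.3
G1 X26.2 Y14.0
; layer 2
G0 Z2.5
G0 X24.5 Y14.0
G1 X21.4 Y21.4
G1 X14.0 Y24.5
G1 X6.6 Y21.4
G1 X3.5 Y14.0
G1 X6.6 Y6.6
G1 X14.0 Y3.5
G1 X21.4 Y6.6
G1 X24.5 Y14.0
; layer 3
G0 Z3.8
G0 X22.8 Y14.0
G1 X20.2 Y20.2
G1 X14.0 Y22.8
G1 X7.8 Y20.2
G1 X5.2 Y14.0
G1 X7.8 Y7.8
G1 X14.0 Y5.2
G1 X20.2 Y7.8
G1 X22.8 Y14.0
; layer 4
G0 Z5.0
G0 X21.0 Y14.0
G1 X18.9 Y18.9
G1 X14.0 Y21.0
G1 X9.1 Y18.9
G1 X7.0 Y14.0
G1 X9.1 Y9.1
G1 X14.0 Y7.0
G1 X18.9 Y9.1
G1 X21.0 Y14.0
; layer 5
G0 Z6.2
G0 X19.2 Y14.0
G1 X17.7 Y17.7
G1 X14.0 Y19.2
G1 X10.3 Y17.7
G1 X8.8 Y14.0
G1 X10.3 Y10.3
G1 X14.0 Y8.8
G1 X17.7 Y10.3
G1 X19.2 Y14.0
; layer 6
G0 Z7.5
G0 X17.5 Y14.0
G1 X16.5 Y16.5
G1 X14.0 Y17.5
G1 X11.5 Y16.5
G1 X10.5 Y14.0
G1 X11.5 Y11.5
G1 X14.0 Y10.5
G1 X16.5 Y11.5
G1 X17.5 Y14.0
; layer 7
G0 Z8.8
G0 X15.8 Y14.0
G1 X15.2 Y15.2
G1 X14.0 Y15.8
G1 X12.8 Y15.2
G1 X12.2 Y14.0
G1 X12.8 Y12.8
G1 X14.0 Y12.2
G1 X15.2 Y12.8
G1 X15.8 Y14.0
M2 ; end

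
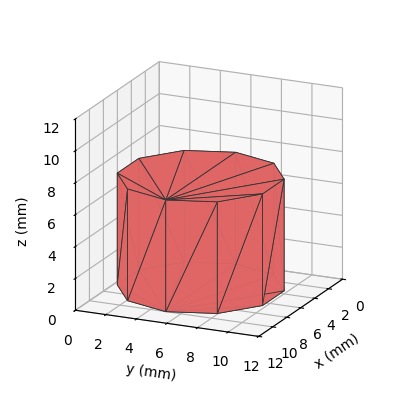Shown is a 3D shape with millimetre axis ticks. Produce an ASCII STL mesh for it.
Reading the render: the shape is a regular 10-sided prism (a cylinder approximated with 10 flat sides), circumscribed radius ≈ 5 mm, height ≈ 7 mm (dimensions read to the nearest mm from the axis ticks). For the STL, each face is triangulated and given an outward normal.

solid part
  facet normal 0.0000 0.0000 -1.0000
    outer loop
      vertex 6.545 9.755 0.000
      vertex 9.045 7.939 0.000
      vertex 10.000 5.000 0.000
    endloop
  endfacet
  facet normal 0.0000 0.0000 -1.0000
    outer loop
      vertex 3.455 9.755 0.000
      vertex 6.545 9.755 0.000
      vertex 10.000 5.000 0.000
    endloop
  endfacet
  facet normal 0.0000 0.0000 -1.0000
    outer loop
      vertex 0.955 7.939 0.000
      vertex 3.455 9.755 0.000
      vertex 10.000 5.000 0.000
    endloop
  endfacet
  facet normal 0.0000 0.0000 -1.0000
    outer loop
      vertex 0.000 5.000 0.000
      vertex 0.955 7.939 0.000
      vertex 10.000 5.000 0.000
    endloop
  endfacet
  facet normal 0.0000 0.0000 -1.0000
    outer loop
      vertex 0.955 2.061 0.000
      vertex 0.000 5.000 0.000
      vertex 10.000 5.000 0.000
    endloop
  endfacet
  facet normal 0.0000 0.0000 -1.0000
    outer loop
      vertex 3.455 0.245 0.000
      vertex 0.955 2.061 0.000
      vertex 10.000 5.000 0.000
    endloop
  endfacet
  facet normal 0.0000 0.0000 -1.0000
    outer loop
      vertex 6.545 0.245 0.000
      vertex 3.455 0.245 0.000
      vertex 10.000 5.000 0.000
    endloop
  endfacet
  facet normal 0.0000 0.0000 -1.0000
    outer loop
      vertex 9.045 2.061 0.000
      vertex 6.545 0.245 0.000
      vertex 10.000 5.000 0.000
    endloop
  endfacet
  facet normal 0.0000 0.0000 1.0000
    outer loop
      vertex 10.000 5.000 7.000
      vertex 9.045 7.939 7.000
      vertex 6.545 9.755 7.000
    endloop
  endfacet
  facet normal 0.0000 0.0000 1.0000
    outer loop
      vertex 10.000 5.000 7.000
      vertex 6.545 9.755 7.000
      vertex 3.455 9.755 7.000
    endloop
  endfacet
  facet normal 0.0000 0.0000 1.0000
    outer loop
      vertex 10.000 5.000 7.000
      vertex 3.455 9.755 7.000
      vertex 0.955 7.939 7.000
    endloop
  endfacet
  facet normal 0.0000 0.0000 1.0000
    outer loop
      vertex 10.000 5.000 7.000
      vertex 0.955 7.939 7.000
      vertex 0.000 5.000 7.000
    endloop
  endfacet
  facet normal 0.0000 0.0000 1.0000
    outer loop
      vertex 10.000 5.000 7.000
      vertex 0.000 5.000 7.000
      vertex 0.955 2.061 7.000
    endloop
  endfacet
  facet normal 0.0000 0.0000 1.0000
    outer loop
      vertex 10.000 5.000 7.000
      vertex 0.955 2.061 7.000
      vertex 3.455 0.245 7.000
    endloop
  endfacet
  facet normal 0.0000 0.0000 1.0000
    outer loop
      vertex 10.000 5.000 7.000
      vertex 3.455 0.245 7.000
      vertex 6.545 0.245 7.000
    endloop
  endfacet
  facet normal 0.0000 0.0000 1.0000
    outer loop
      vertex 10.000 5.000 7.000
      vertex 6.545 0.245 7.000
      vertex 9.045 2.061 7.000
    endloop
  endfacet
  facet normal 0.9511 0.3090 0.0000
    outer loop
      vertex 10.000 5.000 0.000
      vertex 9.045 7.939 0.000
      vertex 9.045 7.939 7.000
    endloop
  endfacet
  facet normal 0.9511 0.3090 0.0000
    outer loop
      vertex 10.000 5.000 0.000
      vertex 9.045 7.939 7.000
      vertex 10.000 5.000 7.000
    endloop
  endfacet
  facet normal 0.5877 0.8091 0.0000
    outer loop
      vertex 9.045 7.939 0.000
      vertex 6.545 9.755 0.000
      vertex 6.545 9.755 7.000
    endloop
  endfacet
  facet normal 0.5877 0.8091 0.0000
    outer loop
      vertex 9.045 7.939 0.000
      vertex 6.545 9.755 7.000
      vertex 9.045 7.939 7.000
    endloop
  endfacet
  facet normal 0.0000 1.0000 0.0000
    outer loop
      vertex 6.545 9.755 0.000
      vertex 3.455 9.755 0.000
      vertex 3.455 9.755 7.000
    endloop
  endfacet
  facet normal 0.0000 1.0000 0.0000
    outer loop
      vertex 6.545 9.755 0.000
      vertex 3.455 9.755 7.000
      vertex 6.545 9.755 7.000
    endloop
  endfacet
  facet normal -0.5877 0.8091 0.0000
    outer loop
      vertex 3.455 9.755 0.000
      vertex 0.955 7.939 0.000
      vertex 0.955 7.939 7.000
    endloop
  endfacet
  facet normal -0.5877 0.8091 0.0000
    outer loop
      vertex 3.455 9.755 0.000
      vertex 0.955 7.939 7.000
      vertex 3.455 9.755 7.000
    endloop
  endfacet
  facet normal -0.9511 0.3090 0.0000
    outer loop
      vertex 0.955 7.939 0.000
      vertex 0.000 5.000 0.000
      vertex 0.000 5.000 7.000
    endloop
  endfacet
  facet normal -0.9511 0.3090 0.0000
    outer loop
      vertex 0.955 7.939 0.000
      vertex 0.000 5.000 7.000
      vertex 0.955 7.939 7.000
    endloop
  endfacet
  facet normal -0.9511 -0.3090 0.0000
    outer loop
      vertex 0.000 5.000 0.000
      vertex 0.955 2.061 0.000
      vertex 0.955 2.061 7.000
    endloop
  endfacet
  facet normal -0.9511 -0.3090 0.0000
    outer loop
      vertex 0.000 5.000 0.000
      vertex 0.955 2.061 7.000
      vertex 0.000 5.000 7.000
    endloop
  endfacet
  facet normal -0.5877 -0.8091 0.0000
    outer loop
      vertex 0.955 2.061 0.000
      vertex 3.455 0.245 0.000
      vertex 3.455 0.245 7.000
    endloop
  endfacet
  facet normal -0.5877 -0.8091 0.0000
    outer loop
      vertex 0.955 2.061 0.000
      vertex 3.455 0.245 7.000
      vertex 0.955 2.061 7.000
    endloop
  endfacet
  facet normal 0.0000 -1.0000 0.0000
    outer loop
      vertex 3.455 0.245 0.000
      vertex 6.545 0.245 0.000
      vertex 6.545 0.245 7.000
    endloop
  endfacet
  facet normal 0.0000 -1.0000 0.0000
    outer loop
      vertex 3.455 0.245 0.000
      vertex 6.545 0.245 7.000
      vertex 3.455 0.245 7.000
    endloop
  endfacet
  facet normal 0.5877 -0.8091 0.0000
    outer loop
      vertex 6.545 0.245 0.000
      vertex 9.045 2.061 0.000
      vertex 9.045 2.061 7.000
    endloop
  endfacet
  facet normal 0.5877 -0.8091 0.0000
    outer loop
      vertex 6.545 0.245 0.000
      vertex 9.045 2.061 7.000
      vertex 6.545 0.245 7.000
    endloop
  endfacet
  facet normal 0.9511 -0.3090 0.0000
    outer loop
      vertex 9.045 2.061 0.000
      vertex 10.000 5.000 0.000
      vertex 10.000 5.000 7.000
    endloop
  endfacet
  facet normal 0.9511 -0.3090 0.0000
    outer loop
      vertex 9.045 2.061 0.000
      vertex 10.000 5.000 7.000
      vertex 9.045 2.061 7.000
    endloop
  endfacet
endsolid part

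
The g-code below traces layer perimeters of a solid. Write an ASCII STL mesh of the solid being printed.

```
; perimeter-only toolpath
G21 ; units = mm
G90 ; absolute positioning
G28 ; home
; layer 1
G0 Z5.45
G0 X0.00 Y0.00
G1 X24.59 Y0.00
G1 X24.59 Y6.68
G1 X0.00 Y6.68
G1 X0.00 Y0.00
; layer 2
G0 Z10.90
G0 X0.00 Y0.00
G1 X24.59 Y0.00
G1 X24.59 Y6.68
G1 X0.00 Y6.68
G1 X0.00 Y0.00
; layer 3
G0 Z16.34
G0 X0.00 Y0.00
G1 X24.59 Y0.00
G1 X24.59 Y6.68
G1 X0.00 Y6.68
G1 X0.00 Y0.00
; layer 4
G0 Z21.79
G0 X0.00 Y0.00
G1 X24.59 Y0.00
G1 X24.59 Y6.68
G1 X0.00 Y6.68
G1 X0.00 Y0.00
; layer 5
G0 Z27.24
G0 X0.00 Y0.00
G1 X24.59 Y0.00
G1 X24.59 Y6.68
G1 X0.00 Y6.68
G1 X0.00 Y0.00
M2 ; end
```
solid part
  facet normal 0.0000 0.0000 -1.0000
    outer loop
      vertex 24.59 6.68 0.00
      vertex 24.59 0.00 0.00
      vertex 0.00 0.00 0.00
    endloop
  endfacet
  facet normal 0.0000 0.0000 -1.0000
    outer loop
      vertex 0.00 6.68 0.00
      vertex 24.59 6.68 0.00
      vertex 0.00 0.00 0.00
    endloop
  endfacet
  facet normal 0.0000 0.0000 1.0000
    outer loop
      vertex 0.00 0.00 27.24
      vertex 24.59 0.00 27.24
      vertex 24.59 6.68 27.24
    endloop
  endfacet
  facet normal 0.0000 0.0000 1.0000
    outer loop
      vertex 0.00 0.00 27.24
      vertex 24.59 6.68 27.24
      vertex 0.00 6.68 27.24
    endloop
  endfacet
  facet normal 0.0000 -1.0000 0.0000
    outer loop
      vertex 0.00 0.00 0.00
      vertex 24.59 0.00 0.00
      vertex 24.59 0.00 27.24
    endloop
  endfacet
  facet normal 0.0000 -1.0000 0.0000
    outer loop
      vertex 0.00 0.00 0.00
      vertex 24.59 0.00 27.24
      vertex 0.00 0.00 27.24
    endloop
  endfacet
  facet normal 0.0000 1.0000 0.0000
    outer loop
      vertex 24.59 6.68 27.24
      vertex 24.59 6.68 0.00
      vertex 0.00 6.68 0.00
    endloop
  endfacet
  facet normal 0.0000 1.0000 0.0000
    outer loop
      vertex 0.00 6.68 27.24
      vertex 24.59 6.68 27.24
      vertex 0.00 6.68 0.00
    endloop
  endfacet
  facet normal -1.0000 0.0000 0.0000
    outer loop
      vertex 0.00 6.68 27.24
      vertex 0.00 6.68 0.00
      vertex 0.00 0.00 0.00
    endloop
  endfacet
  facet normal -1.0000 0.0000 0.0000
    outer loop
      vertex 0.00 0.00 27.24
      vertex 0.00 6.68 27.24
      vertex 0.00 0.00 0.00
    endloop
  endfacet
  facet normal 1.0000 0.0000 0.0000
    outer loop
      vertex 24.59 0.00 0.00
      vertex 24.59 6.68 0.00
      vertex 24.59 6.68 27.24
    endloop
  endfacet
  facet normal 1.0000 0.0000 0.0000
    outer loop
      vertex 24.59 0.00 0.00
      vertex 24.59 6.68 27.24
      vertex 24.59 0.00 27.24
    endloop
  endfacet
endsolid part

The G0 Z moves step by Δz≈5.45 mm. Every layer's G1 loop is the same polygon, so the solid is a straight extrusion of it from z=0 to z≈27.2. Closing with flat bottom and top caps and triangulating gives 12 facets — a rectangular box, roughly 24.6 × 6.68 mm footprint and 27.2 mm tall.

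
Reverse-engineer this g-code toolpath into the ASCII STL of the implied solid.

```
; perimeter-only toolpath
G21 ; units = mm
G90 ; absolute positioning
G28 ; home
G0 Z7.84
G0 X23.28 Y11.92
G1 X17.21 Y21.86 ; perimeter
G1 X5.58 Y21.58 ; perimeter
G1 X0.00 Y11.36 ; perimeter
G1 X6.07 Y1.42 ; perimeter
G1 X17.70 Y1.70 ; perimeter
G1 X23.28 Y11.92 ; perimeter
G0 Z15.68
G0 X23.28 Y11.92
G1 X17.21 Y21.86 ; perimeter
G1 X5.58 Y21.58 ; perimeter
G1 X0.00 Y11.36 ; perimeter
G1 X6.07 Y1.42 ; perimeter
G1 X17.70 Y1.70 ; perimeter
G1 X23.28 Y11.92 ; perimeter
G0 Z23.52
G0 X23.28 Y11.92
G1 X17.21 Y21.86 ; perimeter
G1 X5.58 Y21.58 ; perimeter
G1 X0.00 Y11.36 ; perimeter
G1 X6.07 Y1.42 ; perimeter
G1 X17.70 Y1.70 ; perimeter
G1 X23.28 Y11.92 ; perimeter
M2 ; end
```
solid part
  facet normal 0.0000 0.0000 -1.0000
    outer loop
      vertex 5.58 21.58 0.00
      vertex 17.21 21.86 0.00
      vertex 23.28 11.92 0.00
    endloop
  endfacet
  facet normal 0.0000 0.0000 -1.0000
    outer loop
      vertex 0.00 11.36 0.00
      vertex 5.58 21.58 0.00
      vertex 23.28 11.92 0.00
    endloop
  endfacet
  facet normal 0.0000 0.0000 -1.0000
    outer loop
      vertex 6.07 1.42 0.00
      vertex 0.00 11.36 0.00
      vertex 23.28 11.92 0.00
    endloop
  endfacet
  facet normal 0.0000 0.0000 -1.0000
    outer loop
      vertex 17.70 1.70 0.00
      vertex 6.07 1.42 0.00
      vertex 23.28 11.92 0.00
    endloop
  endfacet
  facet normal 0.0000 0.0000 1.0000
    outer loop
      vertex 23.28 11.92 23.52
      vertex 17.21 21.86 23.52
      vertex 5.58 21.58 23.52
    endloop
  endfacet
  facet normal 0.0000 0.0000 1.0000
    outer loop
      vertex 23.28 11.92 23.52
      vertex 5.58 21.58 23.52
      vertex 0.00 11.36 23.52
    endloop
  endfacet
  facet normal 0.0000 0.0000 1.0000
    outer loop
      vertex 23.28 11.92 23.52
      vertex 0.00 11.36 23.52
      vertex 6.07 1.42 23.52
    endloop
  endfacet
  facet normal 0.0000 0.0000 1.0000
    outer loop
      vertex 23.28 11.92 23.52
      vertex 6.07 1.42 23.52
      vertex 17.70 1.70 23.52
    endloop
  endfacet
  facet normal 0.8535 0.5212 0.0000
    outer loop
      vertex 23.28 11.92 0.00
      vertex 17.21 21.86 0.00
      vertex 17.21 21.86 23.52
    endloop
  endfacet
  facet normal 0.8535 0.5212 0.0000
    outer loop
      vertex 23.28 11.92 0.00
      vertex 17.21 21.86 23.52
      vertex 23.28 11.92 23.52
    endloop
  endfacet
  facet normal -0.0241 0.9997 0.0000
    outer loop
      vertex 17.21 21.86 0.00
      vertex 5.58 21.58 0.00
      vertex 5.58 21.58 23.52
    endloop
  endfacet
  facet normal -0.0241 0.9997 0.0000
    outer loop
      vertex 17.21 21.86 0.00
      vertex 5.58 21.58 23.52
      vertex 17.21 21.86 23.52
    endloop
  endfacet
  facet normal -0.8777 0.4792 0.0000
    outer loop
      vertex 5.58 21.58 0.00
      vertex 0.00 11.36 0.00
      vertex 0.00 11.36 23.52
    endloop
  endfacet
  facet normal -0.8777 0.4792 0.0000
    outer loop
      vertex 5.58 21.58 0.00
      vertex 0.00 11.36 23.52
      vertex 5.58 21.58 23.52
    endloop
  endfacet
  facet normal -0.8535 -0.5212 0.0000
    outer loop
      vertex 0.00 11.36 0.00
      vertex 6.07 1.42 0.00
      vertex 6.07 1.42 23.52
    endloop
  endfacet
  facet normal -0.8535 -0.5212 0.0000
    outer loop
      vertex 0.00 11.36 0.00
      vertex 6.07 1.42 23.52
      vertex 0.00 11.36 23.52
    endloop
  endfacet
  facet normal 0.0241 -0.9997 0.0000
    outer loop
      vertex 6.07 1.42 0.00
      vertex 17.70 1.70 0.00
      vertex 17.70 1.70 23.52
    endloop
  endfacet
  facet normal 0.0241 -0.9997 0.0000
    outer loop
      vertex 6.07 1.42 0.00
      vertex 17.70 1.70 23.52
      vertex 6.07 1.42 23.52
    endloop
  endfacet
  facet normal 0.8777 -0.4792 0.0000
    outer loop
      vertex 17.70 1.70 0.00
      vertex 23.28 11.92 0.00
      vertex 23.28 11.92 23.52
    endloop
  endfacet
  facet normal 0.8777 -0.4792 0.0000
    outer loop
      vertex 17.70 1.70 0.00
      vertex 23.28 11.92 23.52
      vertex 17.70 1.70 23.52
    endloop
  endfacet
endsolid part

The G0 Z moves step by Δz≈7.84 mm. Every layer's G1 loop is the same polygon, so the solid is a straight extrusion of it from z=0 to z≈23.5. Closing with flat bottom and top caps and triangulating gives 20 facets — a regular 6-sided prism (a cylinder approximated with 6 flat sides), circumscribed radius ≈ 11.6 mm, height ≈ 23.5 mm.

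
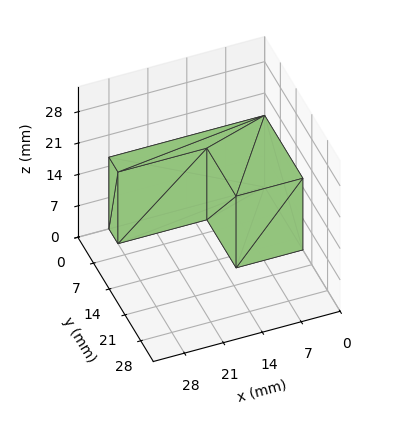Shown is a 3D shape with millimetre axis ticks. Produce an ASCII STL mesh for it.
Reading the render: the shape is an L-shaped prism: outer 28 × 17 mm, arm thicknesses ≈ 4 mm (horizontal) and 12 mm (vertical), extruded 16 mm in z (dimensions read to the nearest mm from the axis ticks). For the STL, each face is triangulated and given an outward normal.

solid part
  facet normal 0.0000 0.0000 -1.0000
    outer loop
      vertex 28.00 4.00 0.00
      vertex 28.00 0.00 0.00
      vertex 0.00 0.00 0.00
    endloop
  endfacet
  facet normal 0.0000 0.0000 -1.0000
    outer loop
      vertex 12.00 4.00 0.00
      vertex 28.00 4.00 0.00
      vertex 0.00 0.00 0.00
    endloop
  endfacet
  facet normal 0.0000 0.0000 -1.0000
    outer loop
      vertex 12.00 17.00 0.00
      vertex 12.00 4.00 0.00
      vertex 0.00 0.00 0.00
    endloop
  endfacet
  facet normal 0.0000 0.0000 -1.0000
    outer loop
      vertex 0.00 17.00 0.00
      vertex 12.00 17.00 0.00
      vertex 0.00 0.00 0.00
    endloop
  endfacet
  facet normal 0.0000 0.0000 1.0000
    outer loop
      vertex 0.00 0.00 16.00
      vertex 28.00 0.00 16.00
      vertex 28.00 4.00 16.00
    endloop
  endfacet
  facet normal 0.0000 0.0000 1.0000
    outer loop
      vertex 0.00 0.00 16.00
      vertex 28.00 4.00 16.00
      vertex 12.00 4.00 16.00
    endloop
  endfacet
  facet normal 0.0000 0.0000 1.0000
    outer loop
      vertex 0.00 0.00 16.00
      vertex 12.00 4.00 16.00
      vertex 12.00 17.00 16.00
    endloop
  endfacet
  facet normal 0.0000 0.0000 1.0000
    outer loop
      vertex 0.00 0.00 16.00
      vertex 12.00 17.00 16.00
      vertex 0.00 17.00 16.00
    endloop
  endfacet
  facet normal 0.0000 -1.0000 0.0000
    outer loop
      vertex 0.00 0.00 0.00
      vertex 28.00 0.00 0.00
      vertex 28.00 0.00 16.00
    endloop
  endfacet
  facet normal 0.0000 -1.0000 0.0000
    outer loop
      vertex 0.00 0.00 0.00
      vertex 28.00 0.00 16.00
      vertex 0.00 0.00 16.00
    endloop
  endfacet
  facet normal 1.0000 0.0000 0.0000
    outer loop
      vertex 28.00 0.00 0.00
      vertex 28.00 4.00 0.00
      vertex 28.00 4.00 16.00
    endloop
  endfacet
  facet normal 1.0000 0.0000 0.0000
    outer loop
      vertex 28.00 0.00 0.00
      vertex 28.00 4.00 16.00
      vertex 28.00 0.00 16.00
    endloop
  endfacet
  facet normal 0.0000 1.0000 0.0000
    outer loop
      vertex 28.00 4.00 0.00
      vertex 12.00 4.00 0.00
      vertex 12.00 4.00 16.00
    endloop
  endfacet
  facet normal 0.0000 1.0000 0.0000
    outer loop
      vertex 28.00 4.00 0.00
      vertex 12.00 4.00 16.00
      vertex 28.00 4.00 16.00
    endloop
  endfacet
  facet normal 1.0000 0.0000 0.0000
    outer loop
      vertex 12.00 4.00 0.00
      vertex 12.00 17.00 0.00
      vertex 12.00 17.00 16.00
    endloop
  endfacet
  facet normal 1.0000 0.0000 0.0000
    outer loop
      vertex 12.00 4.00 0.00
      vertex 12.00 17.00 16.00
      vertex 12.00 4.00 16.00
    endloop
  endfacet
  facet normal 0.0000 1.0000 0.0000
    outer loop
      vertex 12.00 17.00 0.00
      vertex 0.00 17.00 0.00
      vertex 0.00 17.00 16.00
    endloop
  endfacet
  facet normal 0.0000 1.0000 0.0000
    outer loop
      vertex 12.00 17.00 0.00
      vertex 0.00 17.00 16.00
      vertex 12.00 17.00 16.00
    endloop
  endfacet
  facet normal -1.0000 0.0000 0.0000
    outer loop
      vertex 0.00 17.00 0.00
      vertex 0.00 0.00 0.00
      vertex 0.00 0.00 16.00
    endloop
  endfacet
  facet normal -1.0000 0.0000 0.0000
    outer loop
      vertex 0.00 17.00 0.00
      vertex 0.00 0.00 16.00
      vertex 0.00 17.00 16.00
    endloop
  endfacet
endsolid part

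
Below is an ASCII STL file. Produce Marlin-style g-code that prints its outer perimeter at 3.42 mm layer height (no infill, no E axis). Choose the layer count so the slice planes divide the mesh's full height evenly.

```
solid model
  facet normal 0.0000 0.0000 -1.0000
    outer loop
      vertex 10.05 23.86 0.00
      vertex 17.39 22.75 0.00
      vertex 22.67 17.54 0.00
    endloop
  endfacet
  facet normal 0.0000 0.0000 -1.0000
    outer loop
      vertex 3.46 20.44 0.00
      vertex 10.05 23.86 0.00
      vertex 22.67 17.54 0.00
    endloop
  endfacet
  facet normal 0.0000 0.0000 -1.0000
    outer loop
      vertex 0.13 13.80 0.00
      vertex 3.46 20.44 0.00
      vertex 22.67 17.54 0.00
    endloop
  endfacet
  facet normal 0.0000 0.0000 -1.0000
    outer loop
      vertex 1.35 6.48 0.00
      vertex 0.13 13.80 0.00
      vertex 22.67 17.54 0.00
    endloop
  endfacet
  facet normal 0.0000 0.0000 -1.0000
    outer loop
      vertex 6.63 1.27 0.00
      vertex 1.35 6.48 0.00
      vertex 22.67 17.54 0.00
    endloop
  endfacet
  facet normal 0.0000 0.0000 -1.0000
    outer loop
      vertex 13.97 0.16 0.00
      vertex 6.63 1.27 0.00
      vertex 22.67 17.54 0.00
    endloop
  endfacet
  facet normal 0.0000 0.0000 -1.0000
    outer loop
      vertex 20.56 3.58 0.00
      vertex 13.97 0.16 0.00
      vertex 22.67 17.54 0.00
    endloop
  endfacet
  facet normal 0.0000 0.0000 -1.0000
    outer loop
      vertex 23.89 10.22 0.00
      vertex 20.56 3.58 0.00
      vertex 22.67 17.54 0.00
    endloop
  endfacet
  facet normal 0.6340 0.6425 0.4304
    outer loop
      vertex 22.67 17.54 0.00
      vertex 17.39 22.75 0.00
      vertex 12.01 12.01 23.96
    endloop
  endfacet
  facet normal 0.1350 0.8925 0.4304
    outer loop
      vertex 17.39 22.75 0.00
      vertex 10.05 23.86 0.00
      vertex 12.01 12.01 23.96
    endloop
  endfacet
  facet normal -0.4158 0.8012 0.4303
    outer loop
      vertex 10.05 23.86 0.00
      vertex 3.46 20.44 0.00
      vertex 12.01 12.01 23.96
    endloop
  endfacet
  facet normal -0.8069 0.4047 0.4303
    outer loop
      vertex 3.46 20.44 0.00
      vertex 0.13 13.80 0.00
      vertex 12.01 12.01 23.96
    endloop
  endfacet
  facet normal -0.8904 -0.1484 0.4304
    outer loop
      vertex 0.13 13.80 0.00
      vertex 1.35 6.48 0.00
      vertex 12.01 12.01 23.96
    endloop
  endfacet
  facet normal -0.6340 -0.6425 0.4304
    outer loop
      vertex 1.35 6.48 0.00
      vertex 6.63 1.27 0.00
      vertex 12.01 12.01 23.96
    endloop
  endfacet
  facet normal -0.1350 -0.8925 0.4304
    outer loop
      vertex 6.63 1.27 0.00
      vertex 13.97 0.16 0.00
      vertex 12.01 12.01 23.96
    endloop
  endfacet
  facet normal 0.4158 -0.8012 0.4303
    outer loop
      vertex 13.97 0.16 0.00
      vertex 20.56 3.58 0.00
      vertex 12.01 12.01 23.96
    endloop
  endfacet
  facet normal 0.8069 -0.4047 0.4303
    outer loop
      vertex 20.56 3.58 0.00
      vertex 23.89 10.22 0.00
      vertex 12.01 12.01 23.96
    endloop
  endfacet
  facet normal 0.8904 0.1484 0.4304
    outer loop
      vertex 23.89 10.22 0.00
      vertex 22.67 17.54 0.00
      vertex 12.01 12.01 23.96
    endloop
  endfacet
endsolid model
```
; perimeter-only toolpath
G21 ; units = mm
G90 ; absolute positioning
G28 ; home
; layer 1
G0 Z3.42
G0 X21.15 Y16.75
G1 X16.62 Y21.22
G1 X10.33 Y22.17
G1 X4.68 Y19.24
G1 X1.83 Y13.54
G1 X2.87 Y7.27
G1 X7.40 Y2.80
G1 X13.69 Y1.85
G1 X19.34 Y4.78
G1 X22.19 Y10.48
G1 X21.15 Y16.75
; layer 2
G0 Z6.85
G0 X19.62 Y15.96
G1 X15.85 Y19.68
G1 X10.61 Y20.47
G1 X5.90 Y18.03
G1 X3.52 Y13.29
G1 X4.40 Y8.06
G1 X8.17 Y4.34
G1 X13.41 Y3.55
G1 X18.12 Y5.99
G1 X20.50 Y10.73
G1 X19.62 Y15.96
; layer 3
G0 Z10.27
G0 X18.10 Y15.17
G1 X15.08 Y18.15
G1 X10.89 Y18.78
G1 X7.12 Y16.83
G1 X5.22 Y13.03
G1 X5.92 Y8.85
G1 X8.94 Y5.87
G1 X13.13 Y5.24
G1 X16.90 Y7.19
G1 X18.80 Y10.99
G1 X18.10 Y15.17
; layer 4
G0 Z13.69
G0 X16.58 Y14.38
G1 X14.32 Y16.61
G1 X11.17 Y17.09
G1 X8.35 Y15.62
G1 X6.92 Y12.78
G1 X7.44 Y9.64
G1 X9.70 Y7.41
G1 X12.85 Y6.93
G1 X15.67 Y8.40
G1 X17.10 Y11.24
G1 X16.58 Y14.38
; layer 5
G0 Z17.11
G0 X15.06 Y13.59
G1 X13.55 Y15.08
G1 X11.45 Y15.40
G1 X9.57 Y14.42
G1 X8.62 Y12.52
G1 X8.96 Y10.43
G1 X10.47 Y8.94
G1 X12.57 Y8.62
G1 X14.45 Y9.60
G1 X15.40 Y11.50
G1 X15.06 Y13.59
; layer 6
G0 Z20.54
G0 X13.53 Y12.80
G1 X12.78 Y13.54
G1 X11.73 Y13.70
G1 X10.79 Y13.21
G1 X10.31 Y12.27
G1 X10.49 Y11.22
G1 X11.24 Y10.48
G1 X12.29 Y10.32
G1 X13.23 Y10.81
G1 X13.71 Y11.75
G1 X13.53 Y12.80
M2 ; end

The solid is a regular 10-sided pyramid, base circumscribed radius ≈ 12 mm, apex at z ≈ 24 mm. Slicing at Δz = 3.42 mm — 7 equal slices spanning the solid's height, so layer i sits at z = i·h/7 — gives 6 non-empty perimeters. Each is a 10-segment closed polygon; G0 lifts to the layer z and rapids to the start vertex, then G1 traces the edges. The cross-section shrinks linearly with z (the slice at the apex is degenerate and omitted).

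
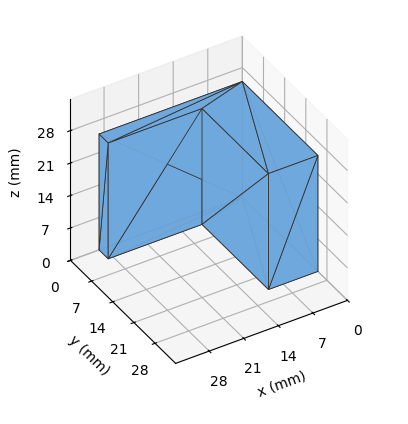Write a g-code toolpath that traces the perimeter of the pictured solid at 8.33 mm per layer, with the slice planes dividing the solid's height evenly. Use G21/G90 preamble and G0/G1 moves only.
Reading the render: the shape is an L-shaped prism: outer 29 × 25 mm, arm thicknesses ≈ 3 mm (horizontal) and 10 mm (vertical), extruded 25 mm in z (dimensions read to the nearest mm from the axis ticks). For the g-code, the solid's height is divided into equal slices at the stated Δz and each level perimeter traced with G1 moves after a G0 lift.

; perimeter-only toolpath
G21 ; units = mm
G90 ; absolute positioning
G28 ; home
; layer 1
G0 Z8.33
G0 X0.00 Y0.00
G1 X29.00 Y0.00
G1 X29.00 Y3.00
G1 X10.00 Y3.00
G1 X10.00 Y25.00
G1 X0.00 Y25.00
G1 X0.00 Y0.00
; layer 2
G0 Z16.67
G0 X0.00 Y0.00
G1 X29.00 Y0.00
G1 X29.00 Y3.00
G1 X10.00 Y3.00
G1 X10.00 Y25.00
G1 X0.00 Y25.00
G1 X0.00 Y0.00
; layer 3
G0 Z25.00
G0 X0.00 Y0.00
G1 X29.00 Y0.00
G1 X29.00 Y3.00
G1 X10.00 Y3.00
G1 X10.00 Y25.00
G1 X0.00 Y25.00
G1 X0.00 Y0.00
M2 ; end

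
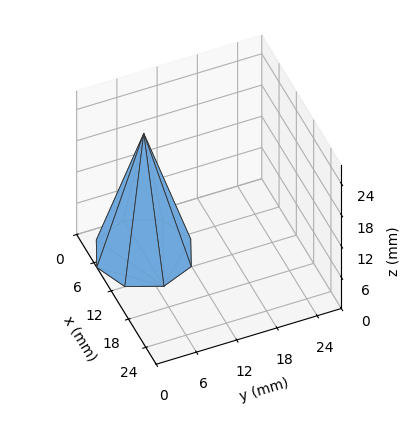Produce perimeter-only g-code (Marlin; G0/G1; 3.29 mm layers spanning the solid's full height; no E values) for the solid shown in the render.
Reading the render: the shape is a regular 8-sided pyramid, base circumscribed radius ≈ 7 mm, apex at z ≈ 23 mm (dimensions read to the nearest mm from the axis ticks). For the g-code, the solid's height is divided into equal slices at the stated Δz and each level perimeter traced with G1 moves after a G0 lift.

; perimeter-only toolpath
G21 ; units = mm
G90 ; absolute positioning
G28 ; home
; layer 1
G0 Z3.29
G0 X13.00 Y7.00
G1 X11.24 Y11.24
G1 X7.00 Y13.00
G1 X2.76 Y11.24
G1 X1.00 Y7.00
G1 X2.76 Y2.76
G1 X7.00 Y1.00
G1 X11.24 Y2.76
G1 X13.00 Y7.00
; layer 2
G0 Z6.57
G0 X12.00 Y7.00
G1 X10.54 Y10.54
G1 X7.00 Y12.00
G1 X3.46 Y10.54
G1 X2.00 Y7.00
G1 X3.46 Y3.46
G1 X7.00 Y2.00
G1 X10.54 Y3.46
G1 X12.00 Y7.00
; layer 3
G0 Z9.86
G0 X11.00 Y7.00
G1 X9.83 Y9.83
G1 X7.00 Y11.00
G1 X4.17 Y9.83
G1 X3.00 Y7.00
G1 X4.17 Y4.17
G1 X7.00 Y3.00
G1 X9.83 Y4.17
G1 X11.00 Y7.00
; layer 4
G0 Z13.14
G0 X10.00 Y7.00
G1 X9.12 Y9.12
G1 X7.00 Y10.00
G1 X4.88 Y9.12
G1 X4.00 Y7.00
G1 X4.88 Y4.88
G1 X7.00 Y4.00
G1 X9.12 Y4.88
G1 X10.00 Y7.00
; layer 5
G0 Z16.43
G0 X9.00 Y7.00
G1 X8.41 Y8.41
G1 X7.00 Y9.00
G1 X5.59 Y8.41
G1 X5.00 Y7.00
G1 X5.59 Y5.59
G1 X7.00 Y5.00
G1 X8.41 Y5.59
G1 X9.00 Y7.00
; layer 6
G0 Z19.71
G0 X8.00 Y7.00
G1 X7.71 Y7.71
G1 X7.00 Y8.00
G1 X6.29 Y7.71
G1 X6.00 Y7.00
G1 X6.29 Y6.29
G1 X7.00 Y6.00
G1 X7.71 Y6.29
G1 X8.00 Y7.00
M2 ; end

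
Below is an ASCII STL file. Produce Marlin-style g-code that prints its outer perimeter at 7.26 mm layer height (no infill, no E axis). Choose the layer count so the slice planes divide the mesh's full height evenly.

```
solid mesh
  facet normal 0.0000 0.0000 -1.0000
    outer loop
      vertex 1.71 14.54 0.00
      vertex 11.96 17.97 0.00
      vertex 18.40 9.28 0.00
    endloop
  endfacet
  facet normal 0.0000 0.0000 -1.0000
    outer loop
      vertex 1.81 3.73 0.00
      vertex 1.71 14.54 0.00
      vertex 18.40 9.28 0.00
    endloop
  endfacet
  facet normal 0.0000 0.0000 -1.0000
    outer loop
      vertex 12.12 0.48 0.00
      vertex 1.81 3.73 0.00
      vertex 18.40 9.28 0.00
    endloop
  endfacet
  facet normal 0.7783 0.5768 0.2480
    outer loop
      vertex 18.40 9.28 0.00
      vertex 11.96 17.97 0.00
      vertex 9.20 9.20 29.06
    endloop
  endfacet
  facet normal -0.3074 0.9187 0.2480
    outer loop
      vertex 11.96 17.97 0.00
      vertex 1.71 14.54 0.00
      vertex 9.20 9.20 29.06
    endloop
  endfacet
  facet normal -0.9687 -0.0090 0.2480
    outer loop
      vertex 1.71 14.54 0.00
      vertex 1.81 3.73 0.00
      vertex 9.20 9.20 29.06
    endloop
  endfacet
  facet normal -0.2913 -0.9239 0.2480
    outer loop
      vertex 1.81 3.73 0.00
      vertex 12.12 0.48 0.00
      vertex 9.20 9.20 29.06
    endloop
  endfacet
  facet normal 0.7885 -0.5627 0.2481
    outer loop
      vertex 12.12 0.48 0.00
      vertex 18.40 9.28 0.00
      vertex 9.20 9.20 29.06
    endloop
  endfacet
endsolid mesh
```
; perimeter-only toolpath
G21 ; units = mm
G90 ; absolute positioning
G28 ; home
; layer 1
G0 Z7.26
G0 X16.10 Y9.26
G1 X11.27 Y15.78
G1 X3.58 Y13.20
G1 X3.66 Y5.10
G1 X11.39 Y2.66
G1 X16.10 Y9.26
; layer 2
G0 Z14.53
G0 X13.80 Y9.24
G1 X10.58 Y13.58
G1 X5.46 Y11.87
G1 X5.50 Y6.46
G1 X10.66 Y4.84
G1 X13.80 Y9.24
; layer 3
G0 Z21.79
G0 X11.50 Y9.22
G1 X9.89 Y11.39
G1 X7.33 Y10.54
G1 X7.35 Y7.83
G1 X9.93 Y7.02
G1 X11.50 Y9.22
M2 ; end

The solid is a regular 5-sided pyramid, base circumscribed radius ≈ 9.2 mm, apex at z ≈ 29.1 mm. Slicing at Δz = 7.26 mm — 4 equal slices spanning the solid's height, so layer i sits at z = i·h/4 — gives 3 non-empty perimeters. Each is a 5-segment closed polygon; G0 lifts to the layer z and rapids to the start vertex, then G1 traces the edges. The cross-section shrinks linearly with z (the slice at the apex is degenerate and omitted).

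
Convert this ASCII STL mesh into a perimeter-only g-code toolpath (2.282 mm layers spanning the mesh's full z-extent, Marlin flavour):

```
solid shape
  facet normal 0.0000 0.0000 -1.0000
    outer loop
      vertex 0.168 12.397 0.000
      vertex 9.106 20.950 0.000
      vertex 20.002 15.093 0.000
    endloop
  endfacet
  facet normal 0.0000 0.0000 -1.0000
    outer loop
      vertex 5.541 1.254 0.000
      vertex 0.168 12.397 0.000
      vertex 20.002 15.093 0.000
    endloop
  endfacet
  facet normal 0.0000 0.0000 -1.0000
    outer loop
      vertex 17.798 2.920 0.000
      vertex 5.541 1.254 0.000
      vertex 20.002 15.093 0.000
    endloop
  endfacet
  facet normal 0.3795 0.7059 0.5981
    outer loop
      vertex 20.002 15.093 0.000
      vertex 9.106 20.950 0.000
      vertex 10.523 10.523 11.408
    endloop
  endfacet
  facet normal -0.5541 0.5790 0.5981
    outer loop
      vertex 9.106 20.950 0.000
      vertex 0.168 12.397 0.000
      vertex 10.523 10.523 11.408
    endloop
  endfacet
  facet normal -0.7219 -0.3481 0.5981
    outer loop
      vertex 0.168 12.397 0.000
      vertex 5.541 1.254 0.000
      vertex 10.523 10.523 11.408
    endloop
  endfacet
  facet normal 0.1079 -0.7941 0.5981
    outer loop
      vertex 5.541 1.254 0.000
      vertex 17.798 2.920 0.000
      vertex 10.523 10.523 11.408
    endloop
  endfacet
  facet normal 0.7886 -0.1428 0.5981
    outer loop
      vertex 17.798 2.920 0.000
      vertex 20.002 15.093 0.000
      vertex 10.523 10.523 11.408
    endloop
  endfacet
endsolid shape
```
; perimeter-only toolpath
G21 ; units = mm
G90 ; absolute positioning
G28 ; home
; layer 1
G0 Z2.282
G0 X18.106 Y14.179
G1 X9.389 Y18.865
G1 X2.239 Y12.022
G1 X6.537 Y3.108
G1 X16.343 Y4.441
G1 X18.106 Y14.179
; layer 2
G0 Z4.563
G0 X16.210 Y13.265
G1 X9.673 Y16.779
G1 X4.310 Y11.647
G1 X7.534 Y4.962
G1 X14.888 Y5.961
G1 X16.210 Y13.265
; layer 3
G0 Z6.845
G0 X14.315 Y12.351
G1 X9.956 Y14.694
G1 X6.381 Y11.273
G1 X8.530 Y6.815
G1 X13.433 Y7.482
G1 X14.315 Y12.351
; layer 4
G0 Z9.126
G0 X12.419 Y11.437
G1 X10.240 Y12.608
G1 X8.452 Y10.898
G1 X9.527 Y8.669
G1 X11.978 Y9.002
G1 X12.419 Y11.437
M2 ; end

The solid is a regular 5-sided pyramid, base circumscribed radius ≈ 10.5 mm, apex at z ≈ 11.4 mm. Slicing at Δz = 2.282 mm — 5 equal slices spanning the solid's height, so layer i sits at z = i·h/5 — gives 4 non-empty perimeters. Each is a 5-segment closed polygon; G0 lifts to the layer z and rapids to the start vertex, then G1 traces the edges. The cross-section shrinks linearly with z (the slice at the apex is degenerate and omitted).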